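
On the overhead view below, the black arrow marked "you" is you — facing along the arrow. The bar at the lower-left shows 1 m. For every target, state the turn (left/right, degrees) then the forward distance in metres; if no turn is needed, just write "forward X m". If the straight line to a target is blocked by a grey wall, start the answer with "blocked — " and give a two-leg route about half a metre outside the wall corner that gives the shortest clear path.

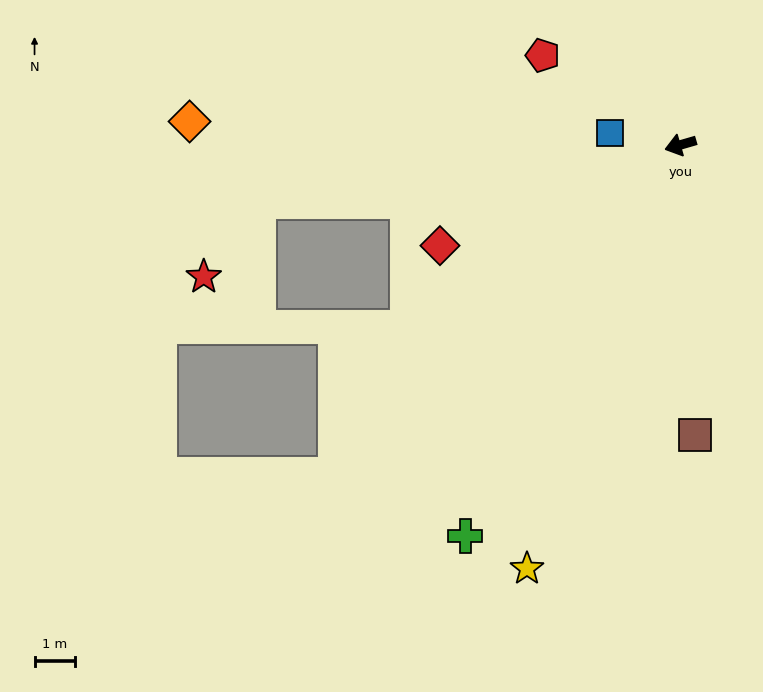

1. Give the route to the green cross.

turn left 45°, forward 11.1 m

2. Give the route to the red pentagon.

turn right 49°, forward 4.1 m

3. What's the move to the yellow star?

turn left 54°, forward 11.2 m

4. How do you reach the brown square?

turn left 77°, forward 7.2 m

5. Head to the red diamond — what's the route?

turn left 7°, forward 6.5 m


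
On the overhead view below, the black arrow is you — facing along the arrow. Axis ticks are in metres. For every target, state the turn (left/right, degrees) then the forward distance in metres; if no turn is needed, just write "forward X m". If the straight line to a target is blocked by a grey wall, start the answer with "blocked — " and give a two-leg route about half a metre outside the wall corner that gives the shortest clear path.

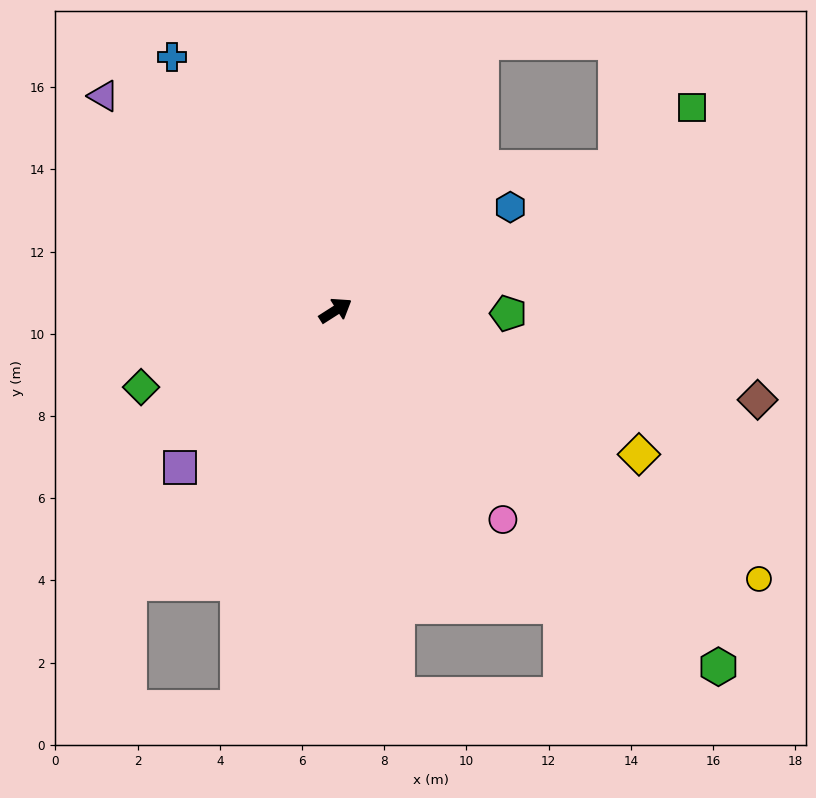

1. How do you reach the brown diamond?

turn right 45°, forward 10.5 m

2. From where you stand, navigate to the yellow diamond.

turn right 58°, forward 8.2 m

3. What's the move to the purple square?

turn right 167°, forward 5.4 m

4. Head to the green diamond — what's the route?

turn left 169°, forward 5.1 m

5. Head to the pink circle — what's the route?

turn right 84°, forward 6.5 m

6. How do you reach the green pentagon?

turn right 34°, forward 4.2 m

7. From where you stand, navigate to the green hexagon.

turn right 76°, forward 12.7 m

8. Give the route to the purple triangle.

turn left 105°, forward 7.7 m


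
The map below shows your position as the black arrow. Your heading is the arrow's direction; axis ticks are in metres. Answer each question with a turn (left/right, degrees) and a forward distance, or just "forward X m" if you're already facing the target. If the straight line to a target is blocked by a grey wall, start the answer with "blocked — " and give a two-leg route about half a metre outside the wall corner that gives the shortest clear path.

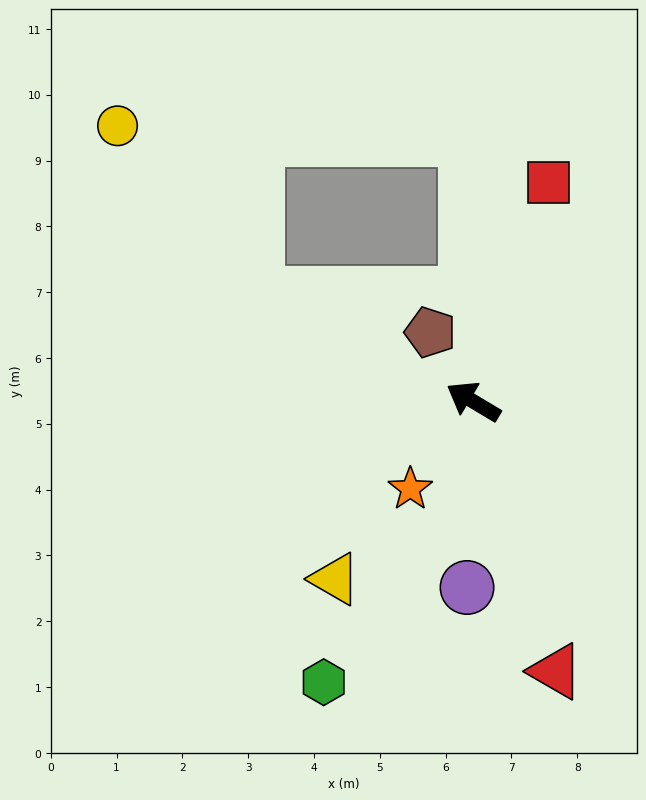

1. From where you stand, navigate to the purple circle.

turn left 119°, forward 2.8 m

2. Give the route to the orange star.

turn left 85°, forward 1.6 m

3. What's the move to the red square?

turn right 78°, forward 3.5 m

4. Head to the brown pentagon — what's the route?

turn right 27°, forward 1.2 m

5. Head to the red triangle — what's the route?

turn left 138°, forward 4.3 m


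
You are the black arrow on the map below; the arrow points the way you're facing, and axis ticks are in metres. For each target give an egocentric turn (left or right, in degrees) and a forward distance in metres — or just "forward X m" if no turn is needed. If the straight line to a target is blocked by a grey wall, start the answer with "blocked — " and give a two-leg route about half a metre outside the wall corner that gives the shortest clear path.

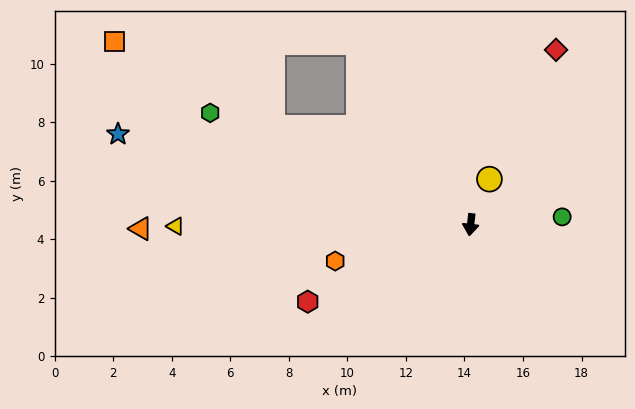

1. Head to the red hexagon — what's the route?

turn right 58°, forward 6.2 m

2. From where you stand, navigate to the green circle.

turn left 101°, forward 3.1 m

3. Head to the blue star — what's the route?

turn right 98°, forward 12.4 m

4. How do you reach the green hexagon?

turn right 107°, forward 9.7 m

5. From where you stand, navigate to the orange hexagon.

turn right 68°, forward 4.8 m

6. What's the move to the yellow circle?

turn left 164°, forward 1.7 m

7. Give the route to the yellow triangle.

turn right 83°, forward 10.1 m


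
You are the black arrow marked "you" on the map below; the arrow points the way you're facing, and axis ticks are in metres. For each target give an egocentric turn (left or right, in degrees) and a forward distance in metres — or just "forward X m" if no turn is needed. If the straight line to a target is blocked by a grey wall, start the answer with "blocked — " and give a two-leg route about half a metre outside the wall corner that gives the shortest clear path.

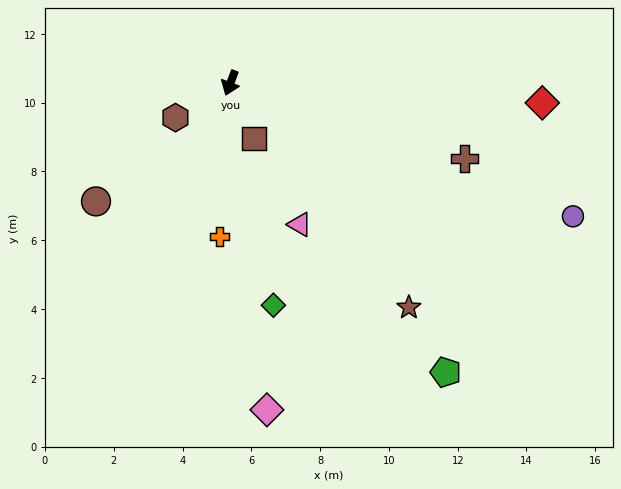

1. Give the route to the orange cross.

turn left 17°, forward 4.5 m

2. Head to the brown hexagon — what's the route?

turn right 37°, forward 1.9 m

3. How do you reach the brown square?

turn left 43°, forward 1.8 m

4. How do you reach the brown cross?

turn left 93°, forward 7.1 m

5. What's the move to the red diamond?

turn left 107°, forward 9.1 m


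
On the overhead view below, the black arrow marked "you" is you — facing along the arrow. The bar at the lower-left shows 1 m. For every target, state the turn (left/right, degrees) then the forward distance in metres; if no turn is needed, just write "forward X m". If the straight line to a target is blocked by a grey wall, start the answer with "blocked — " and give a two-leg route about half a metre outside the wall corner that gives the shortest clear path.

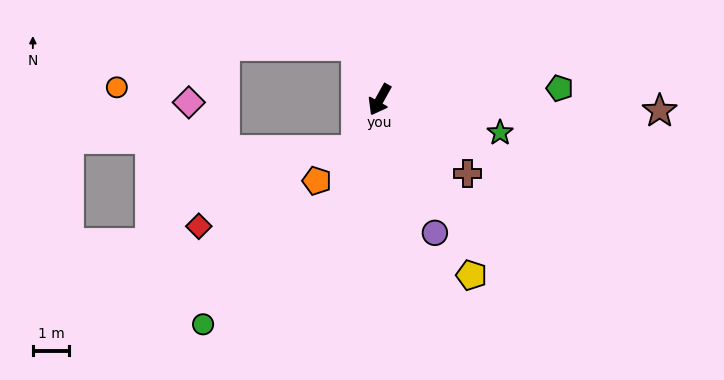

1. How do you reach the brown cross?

turn left 79°, forward 3.2 m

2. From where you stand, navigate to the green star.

turn left 104°, forward 3.4 m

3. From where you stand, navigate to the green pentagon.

turn left 123°, forward 5.0 m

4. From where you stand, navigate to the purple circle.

turn left 52°, forward 4.0 m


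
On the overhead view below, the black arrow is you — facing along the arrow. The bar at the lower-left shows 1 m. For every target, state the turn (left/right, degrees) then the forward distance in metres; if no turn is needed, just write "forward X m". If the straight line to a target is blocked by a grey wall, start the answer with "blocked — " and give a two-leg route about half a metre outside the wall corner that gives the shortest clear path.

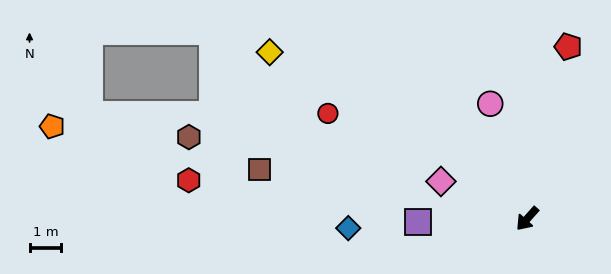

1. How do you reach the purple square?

turn right 47°, forward 3.5 m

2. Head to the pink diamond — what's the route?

turn right 72°, forward 3.0 m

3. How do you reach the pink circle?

turn right 120°, forward 3.8 m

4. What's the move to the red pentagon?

turn right 152°, forward 5.6 m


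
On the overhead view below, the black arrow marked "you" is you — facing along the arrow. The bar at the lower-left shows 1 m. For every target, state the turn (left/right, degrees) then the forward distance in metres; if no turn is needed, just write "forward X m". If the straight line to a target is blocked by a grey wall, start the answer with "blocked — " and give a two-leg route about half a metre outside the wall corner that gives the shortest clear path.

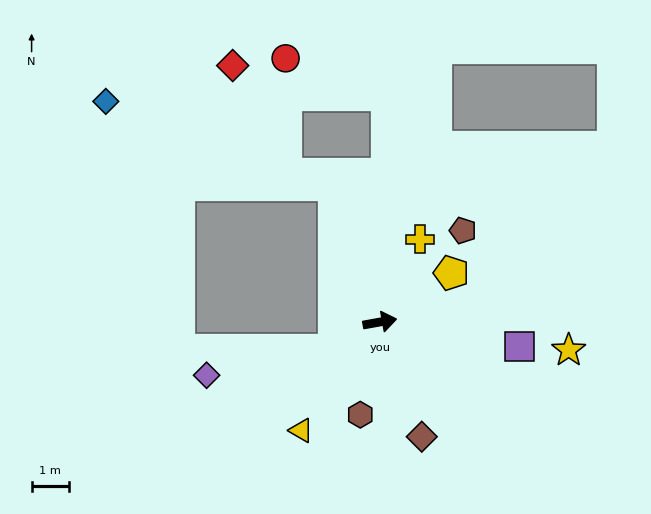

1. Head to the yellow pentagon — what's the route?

turn left 24°, forward 2.3 m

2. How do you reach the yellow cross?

turn left 54°, forward 2.4 m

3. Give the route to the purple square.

turn right 20°, forward 3.8 m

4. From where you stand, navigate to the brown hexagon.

turn right 112°, forward 2.5 m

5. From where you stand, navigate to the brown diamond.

turn right 80°, forward 3.3 m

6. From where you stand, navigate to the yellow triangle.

turn right 136°, forward 3.6 m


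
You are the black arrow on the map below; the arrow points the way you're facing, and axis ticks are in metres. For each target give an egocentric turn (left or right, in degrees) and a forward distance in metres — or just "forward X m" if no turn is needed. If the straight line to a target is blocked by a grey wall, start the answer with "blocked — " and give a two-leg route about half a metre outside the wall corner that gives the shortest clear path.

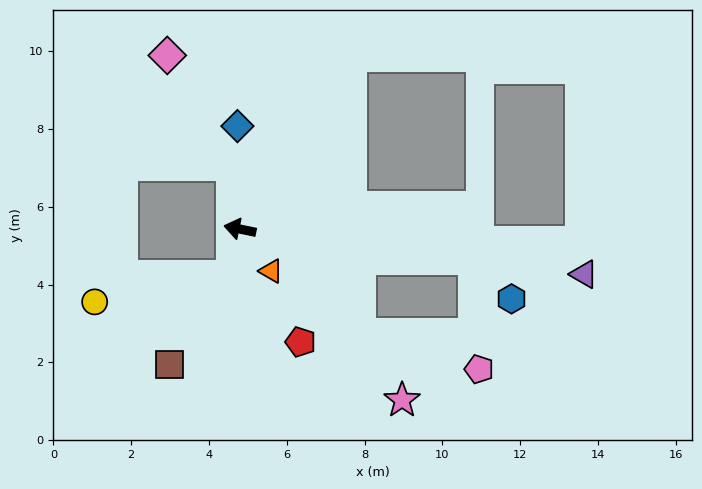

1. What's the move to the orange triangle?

turn left 138°, forward 1.3 m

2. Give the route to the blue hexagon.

blocked — turn right 176°, forward 6.1 m, then turn right 40°, forward 1.4 m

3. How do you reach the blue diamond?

turn right 77°, forward 2.6 m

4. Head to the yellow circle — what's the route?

blocked — turn left 92°, forward 1.2 m, then turn right 70°, forward 3.6 m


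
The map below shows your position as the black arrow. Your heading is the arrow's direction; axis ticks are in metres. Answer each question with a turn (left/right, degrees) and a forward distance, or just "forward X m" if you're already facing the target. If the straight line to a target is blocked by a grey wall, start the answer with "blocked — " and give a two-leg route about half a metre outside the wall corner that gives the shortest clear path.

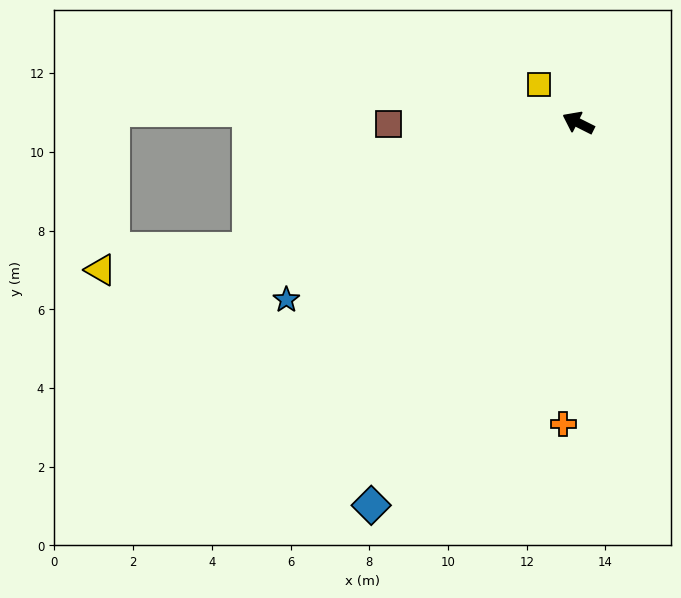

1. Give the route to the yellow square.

turn right 18°, forward 1.4 m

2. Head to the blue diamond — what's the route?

turn left 88°, forward 11.0 m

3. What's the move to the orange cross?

turn left 114°, forward 7.7 m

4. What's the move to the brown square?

turn left 27°, forward 4.8 m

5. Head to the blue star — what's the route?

turn left 58°, forward 8.7 m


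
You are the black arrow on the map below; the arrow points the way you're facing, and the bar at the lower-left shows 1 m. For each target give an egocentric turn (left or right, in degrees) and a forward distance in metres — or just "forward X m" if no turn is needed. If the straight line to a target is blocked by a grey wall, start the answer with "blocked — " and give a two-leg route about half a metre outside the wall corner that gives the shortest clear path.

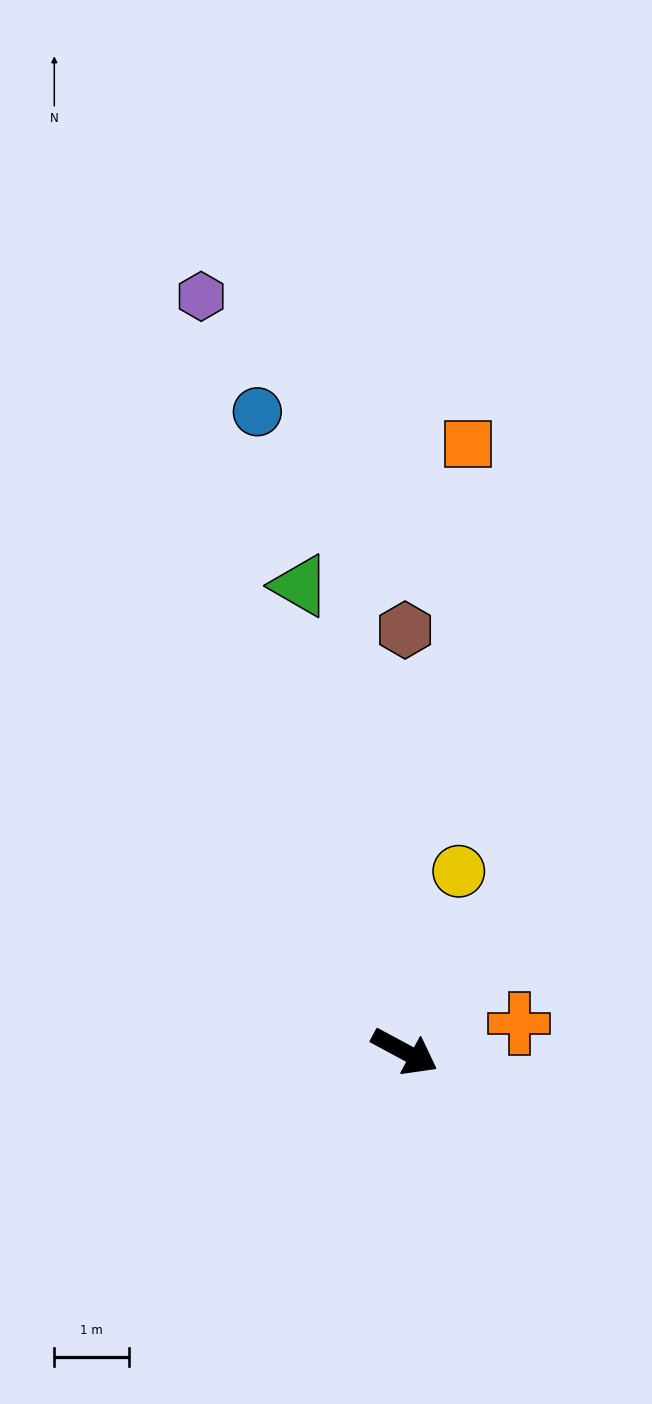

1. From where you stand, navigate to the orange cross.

turn left 42°, forward 1.6 m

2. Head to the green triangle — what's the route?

turn left 131°, forward 6.4 m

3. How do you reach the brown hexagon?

turn left 118°, forward 5.6 m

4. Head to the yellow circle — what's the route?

turn left 102°, forward 2.5 m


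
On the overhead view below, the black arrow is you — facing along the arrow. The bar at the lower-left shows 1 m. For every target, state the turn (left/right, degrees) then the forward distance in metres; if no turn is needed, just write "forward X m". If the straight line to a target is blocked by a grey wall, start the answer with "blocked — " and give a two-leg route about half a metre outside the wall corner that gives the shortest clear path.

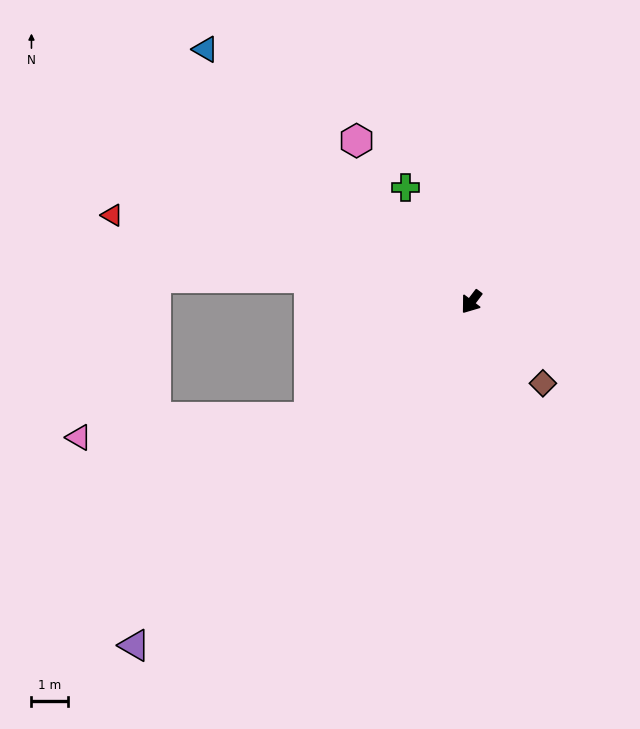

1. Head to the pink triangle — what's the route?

blocked — turn right 17°, forward 5.5 m, then turn right 31°, forward 6.3 m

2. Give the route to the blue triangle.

turn right 96°, forward 10.1 m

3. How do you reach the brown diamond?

turn left 78°, forward 3.0 m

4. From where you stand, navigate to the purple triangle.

turn right 7°, forward 13.2 m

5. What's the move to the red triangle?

turn right 66°, forward 10.1 m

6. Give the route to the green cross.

turn right 113°, forward 3.6 m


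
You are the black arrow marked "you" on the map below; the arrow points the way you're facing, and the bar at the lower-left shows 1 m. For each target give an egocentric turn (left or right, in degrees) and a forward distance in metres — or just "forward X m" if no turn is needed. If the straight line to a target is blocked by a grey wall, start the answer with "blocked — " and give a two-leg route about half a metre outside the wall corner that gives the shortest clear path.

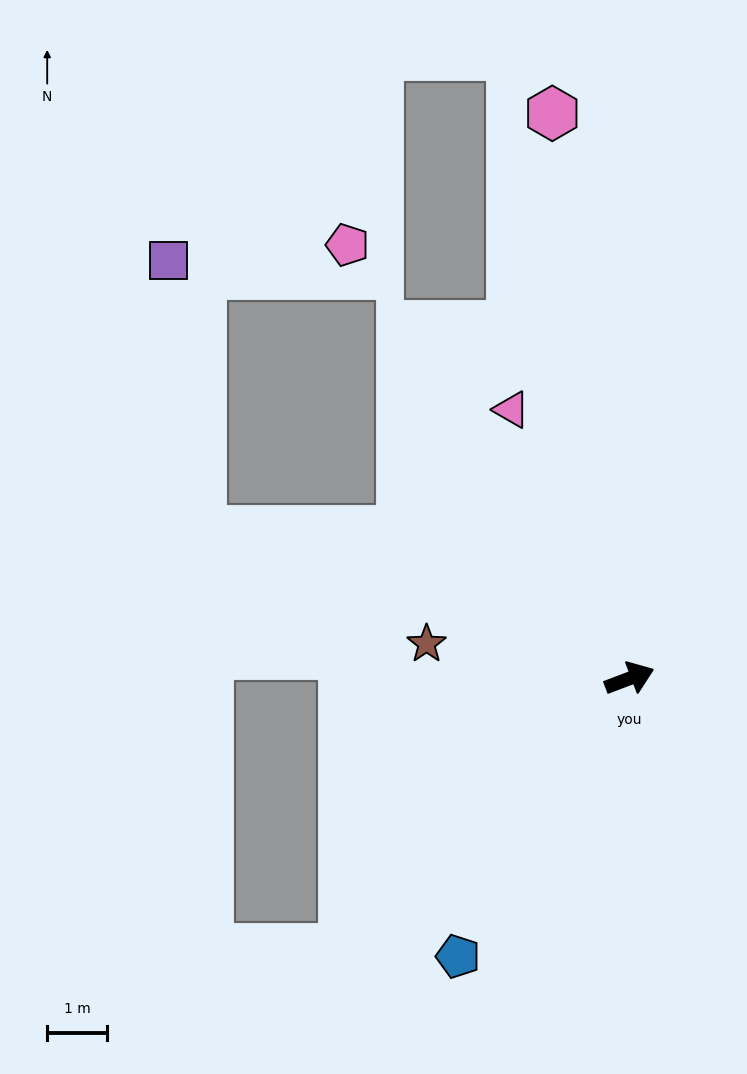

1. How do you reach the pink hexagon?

turn left 77°, forward 9.5 m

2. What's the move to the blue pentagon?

turn right 142°, forward 5.4 m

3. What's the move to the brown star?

turn left 150°, forward 3.4 m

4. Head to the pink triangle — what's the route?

turn left 93°, forward 4.9 m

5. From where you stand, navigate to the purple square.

blocked — turn left 140°, forward 7.5 m, then turn right 64°, forward 4.5 m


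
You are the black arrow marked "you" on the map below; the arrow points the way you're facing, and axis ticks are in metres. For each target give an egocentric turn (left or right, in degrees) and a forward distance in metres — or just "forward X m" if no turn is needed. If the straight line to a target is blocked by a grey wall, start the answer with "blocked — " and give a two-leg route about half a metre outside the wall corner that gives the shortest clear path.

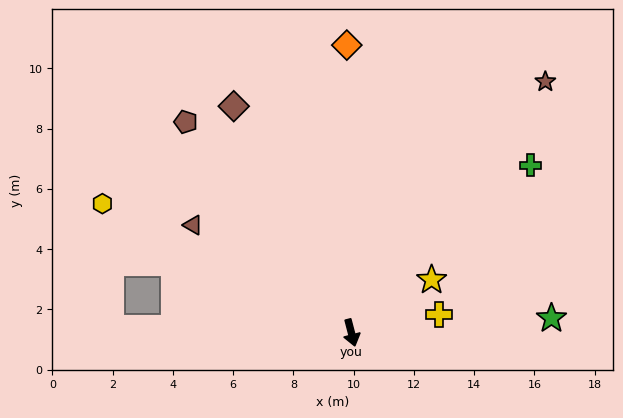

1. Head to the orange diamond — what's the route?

turn left 166°, forward 9.5 m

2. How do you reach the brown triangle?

turn right 139°, forward 6.4 m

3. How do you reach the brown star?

turn left 128°, forward 10.5 m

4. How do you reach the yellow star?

turn left 109°, forward 3.2 m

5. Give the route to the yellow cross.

turn left 87°, forward 3.0 m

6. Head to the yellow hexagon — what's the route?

turn right 132°, forward 9.3 m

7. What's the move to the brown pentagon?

turn right 156°, forward 8.9 m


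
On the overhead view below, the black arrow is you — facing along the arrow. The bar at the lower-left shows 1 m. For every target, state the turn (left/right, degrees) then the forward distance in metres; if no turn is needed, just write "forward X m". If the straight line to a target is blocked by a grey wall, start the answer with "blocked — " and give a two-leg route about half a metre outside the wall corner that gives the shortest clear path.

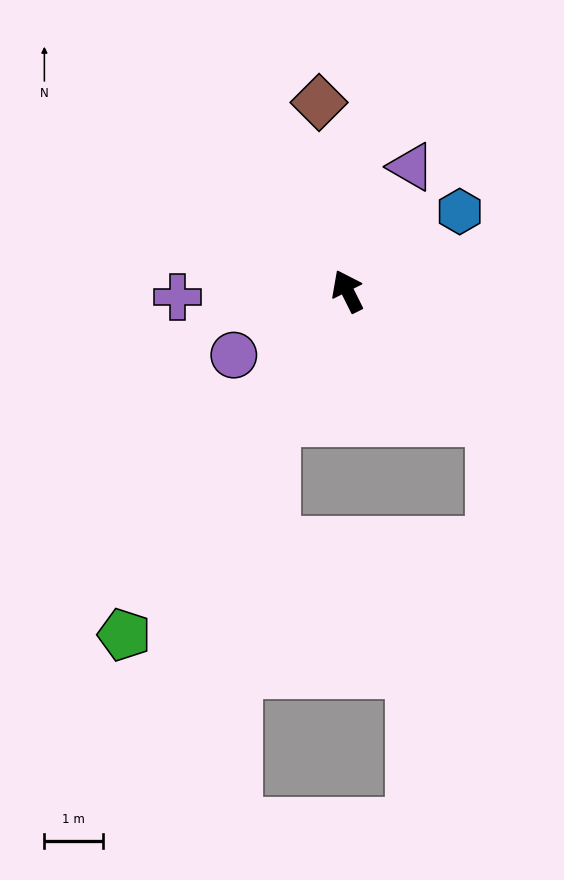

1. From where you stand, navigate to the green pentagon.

turn left 120°, forward 7.0 m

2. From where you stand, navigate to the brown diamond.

turn right 18°, forward 3.3 m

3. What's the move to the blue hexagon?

turn right 81°, forward 2.4 m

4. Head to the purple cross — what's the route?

turn left 66°, forward 2.9 m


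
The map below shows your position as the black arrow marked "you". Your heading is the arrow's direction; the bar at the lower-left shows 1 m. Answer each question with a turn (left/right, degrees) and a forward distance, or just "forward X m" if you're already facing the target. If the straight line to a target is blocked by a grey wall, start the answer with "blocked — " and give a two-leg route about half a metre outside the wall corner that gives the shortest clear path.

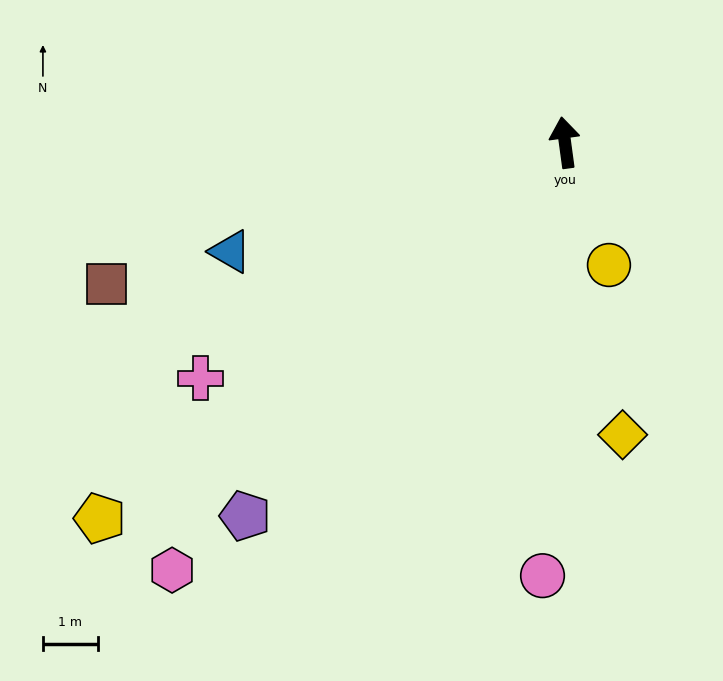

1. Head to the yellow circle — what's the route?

turn right 168°, forward 2.4 m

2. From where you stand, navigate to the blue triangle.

turn left 100°, forward 6.4 m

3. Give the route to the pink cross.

turn left 115°, forward 7.9 m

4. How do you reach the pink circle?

turn left 169°, forward 7.9 m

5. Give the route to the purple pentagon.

turn left 132°, forward 9.0 m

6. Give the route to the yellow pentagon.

turn left 121°, forward 10.9 m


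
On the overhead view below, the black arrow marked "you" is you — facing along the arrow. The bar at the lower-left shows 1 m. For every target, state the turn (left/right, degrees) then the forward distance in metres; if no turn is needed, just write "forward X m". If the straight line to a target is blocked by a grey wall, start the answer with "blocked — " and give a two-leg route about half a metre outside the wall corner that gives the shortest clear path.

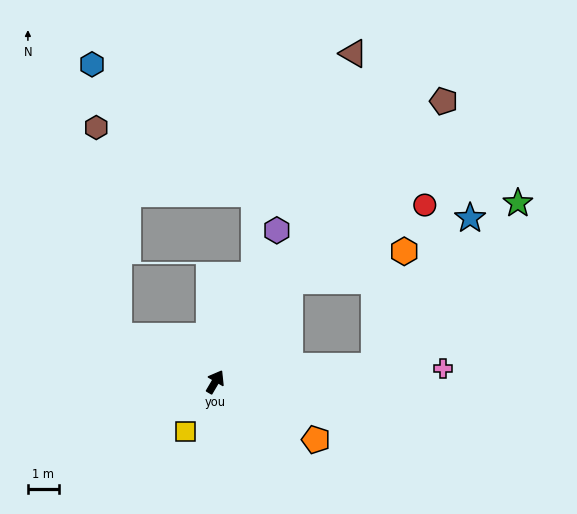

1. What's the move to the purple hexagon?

turn left 8°, forward 5.3 m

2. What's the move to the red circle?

blocked — turn right 6°, forward 4.0 m, then turn right 24°, forward 5.0 m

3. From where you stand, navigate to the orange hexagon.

blocked — turn right 6°, forward 4.0 m, then turn right 39°, forward 3.8 m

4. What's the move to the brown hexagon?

blocked — turn left 95°, forward 3.4 m, then turn right 58°, forward 6.7 m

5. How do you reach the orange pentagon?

turn right 89°, forward 3.7 m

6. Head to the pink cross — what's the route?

turn right 56°, forward 7.3 m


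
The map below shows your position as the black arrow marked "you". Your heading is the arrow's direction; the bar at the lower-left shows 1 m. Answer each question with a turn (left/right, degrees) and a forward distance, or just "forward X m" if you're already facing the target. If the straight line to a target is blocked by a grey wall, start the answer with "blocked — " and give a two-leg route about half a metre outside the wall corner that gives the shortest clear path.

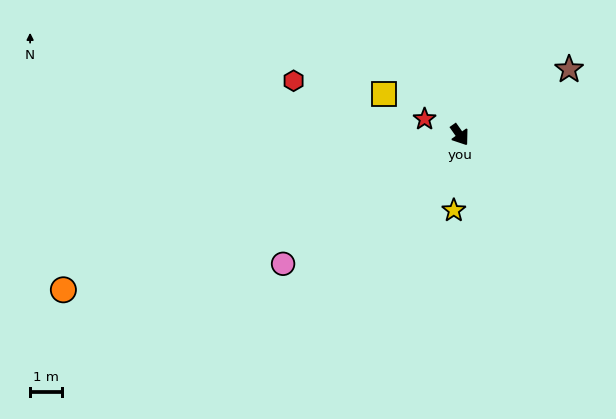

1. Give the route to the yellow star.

turn right 40°, forward 2.4 m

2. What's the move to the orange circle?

turn right 104°, forward 13.2 m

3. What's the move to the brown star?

turn left 86°, forward 4.0 m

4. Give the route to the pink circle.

turn right 89°, forward 6.8 m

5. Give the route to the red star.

turn right 149°, forward 1.2 m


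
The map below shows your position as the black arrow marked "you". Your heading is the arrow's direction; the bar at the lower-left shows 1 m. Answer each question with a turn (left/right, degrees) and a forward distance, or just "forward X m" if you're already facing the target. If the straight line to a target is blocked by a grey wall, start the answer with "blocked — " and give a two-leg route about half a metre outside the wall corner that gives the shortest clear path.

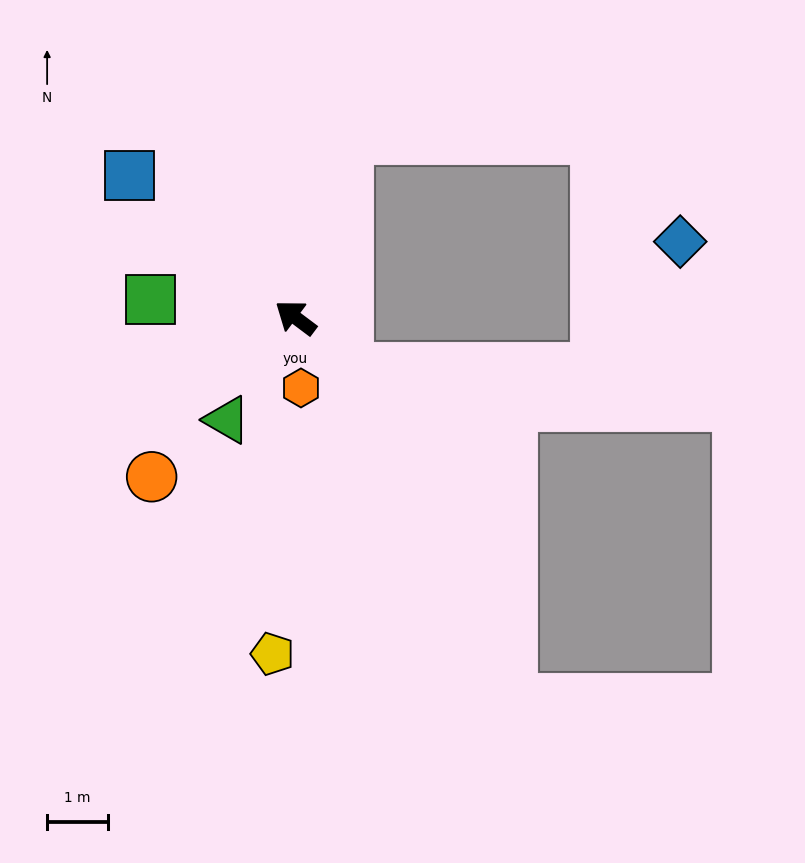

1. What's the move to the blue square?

turn right 4°, forward 3.6 m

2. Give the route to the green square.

turn left 30°, forward 2.4 m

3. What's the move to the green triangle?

turn left 93°, forward 2.0 m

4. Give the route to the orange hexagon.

turn left 131°, forward 1.2 m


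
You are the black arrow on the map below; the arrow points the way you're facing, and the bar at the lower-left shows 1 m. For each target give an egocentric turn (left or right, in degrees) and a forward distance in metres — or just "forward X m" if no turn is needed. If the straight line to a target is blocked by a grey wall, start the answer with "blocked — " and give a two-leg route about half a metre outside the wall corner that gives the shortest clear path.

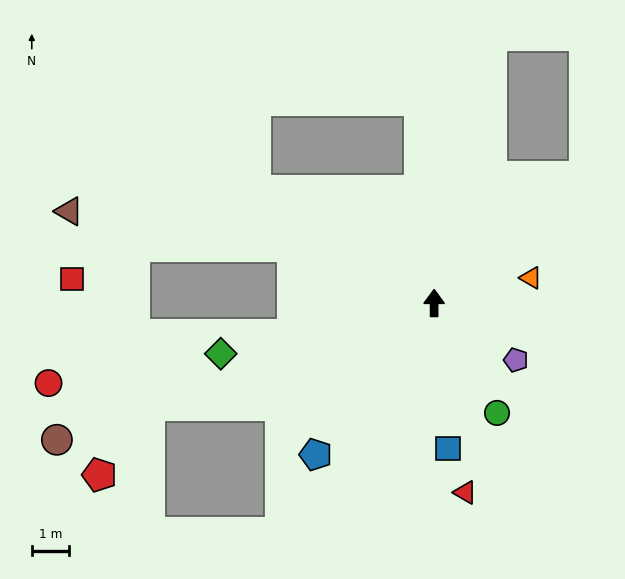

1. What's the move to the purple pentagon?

turn right 125°, forward 2.7 m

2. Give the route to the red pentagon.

blocked — turn left 110°, forward 8.2 m, then turn left 34°, forward 2.3 m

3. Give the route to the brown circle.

turn left 110°, forward 10.9 m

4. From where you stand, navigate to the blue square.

turn right 175°, forward 4.0 m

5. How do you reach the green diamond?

turn left 103°, forward 6.0 m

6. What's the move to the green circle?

turn right 150°, forward 3.4 m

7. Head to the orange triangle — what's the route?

turn right 75°, forward 2.7 m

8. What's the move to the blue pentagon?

turn left 142°, forward 5.2 m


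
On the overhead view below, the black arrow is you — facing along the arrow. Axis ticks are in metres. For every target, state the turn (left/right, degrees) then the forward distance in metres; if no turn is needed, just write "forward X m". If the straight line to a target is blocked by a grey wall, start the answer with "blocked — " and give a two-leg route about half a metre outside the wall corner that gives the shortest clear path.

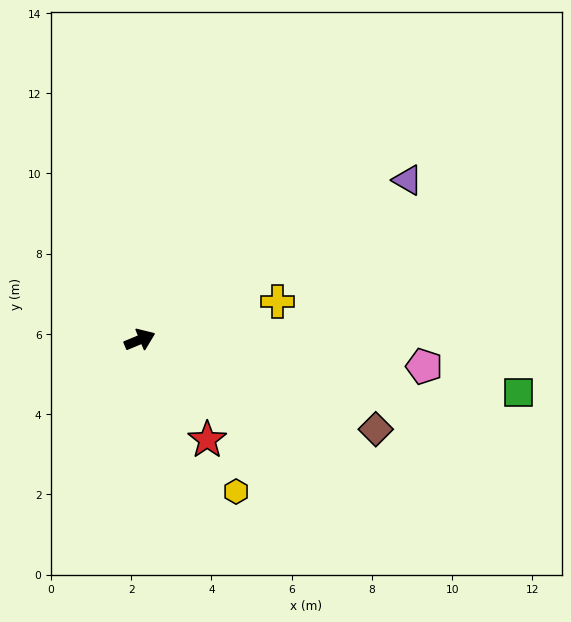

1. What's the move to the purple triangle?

turn left 8°, forward 7.8 m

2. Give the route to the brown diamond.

turn right 43°, forward 6.3 m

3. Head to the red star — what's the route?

turn right 79°, forward 3.0 m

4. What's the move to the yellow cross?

turn right 7°, forward 3.6 m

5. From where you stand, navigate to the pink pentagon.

turn right 28°, forward 7.1 m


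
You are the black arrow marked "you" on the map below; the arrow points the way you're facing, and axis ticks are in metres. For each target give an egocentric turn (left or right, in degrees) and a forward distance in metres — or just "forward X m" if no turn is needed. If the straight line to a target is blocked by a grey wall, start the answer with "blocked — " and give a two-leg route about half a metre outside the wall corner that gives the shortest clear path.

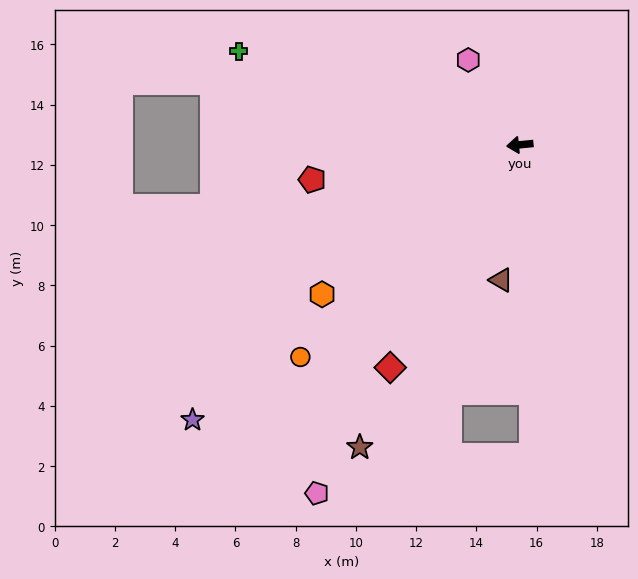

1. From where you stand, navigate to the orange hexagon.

turn left 31°, forward 8.2 m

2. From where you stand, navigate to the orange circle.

turn left 38°, forward 10.1 m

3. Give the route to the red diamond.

turn left 54°, forward 8.6 m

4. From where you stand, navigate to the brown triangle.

turn left 76°, forward 4.5 m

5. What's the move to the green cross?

turn right 24°, forward 9.8 m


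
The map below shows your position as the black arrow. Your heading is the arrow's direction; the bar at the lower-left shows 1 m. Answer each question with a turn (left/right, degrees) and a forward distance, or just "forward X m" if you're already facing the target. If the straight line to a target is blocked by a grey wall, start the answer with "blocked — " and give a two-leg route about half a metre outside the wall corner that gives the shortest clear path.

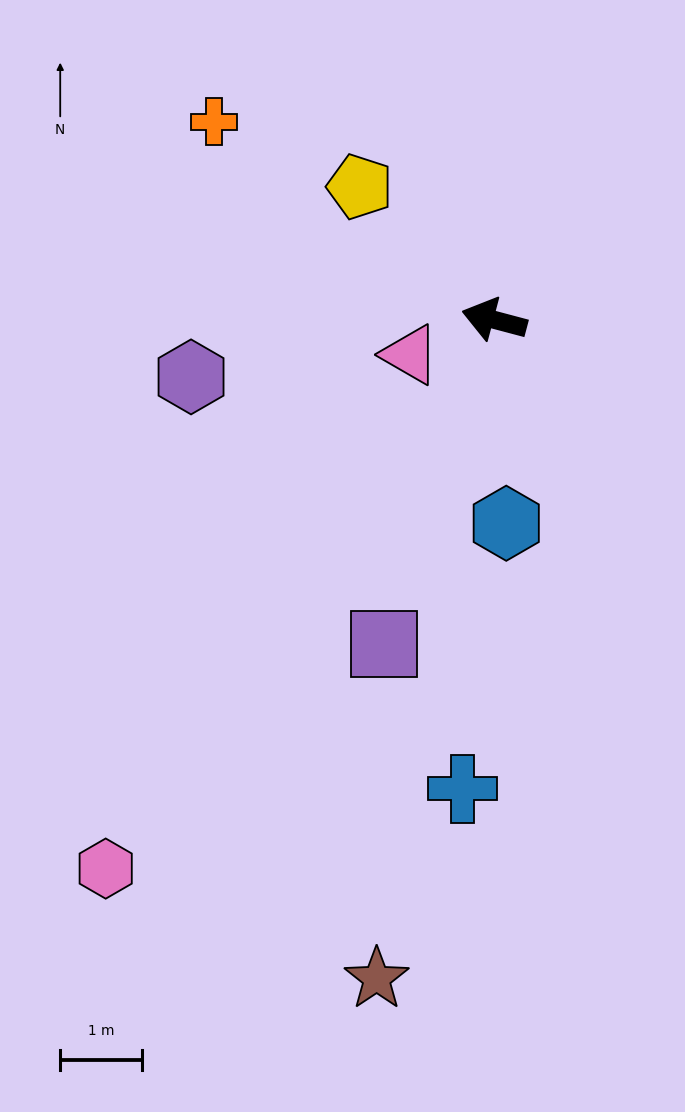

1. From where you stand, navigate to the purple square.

turn left 86°, forward 4.2 m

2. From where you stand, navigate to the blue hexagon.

turn left 108°, forward 2.5 m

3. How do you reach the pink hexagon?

turn left 70°, forward 8.2 m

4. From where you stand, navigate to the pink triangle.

turn left 37°, forward 1.1 m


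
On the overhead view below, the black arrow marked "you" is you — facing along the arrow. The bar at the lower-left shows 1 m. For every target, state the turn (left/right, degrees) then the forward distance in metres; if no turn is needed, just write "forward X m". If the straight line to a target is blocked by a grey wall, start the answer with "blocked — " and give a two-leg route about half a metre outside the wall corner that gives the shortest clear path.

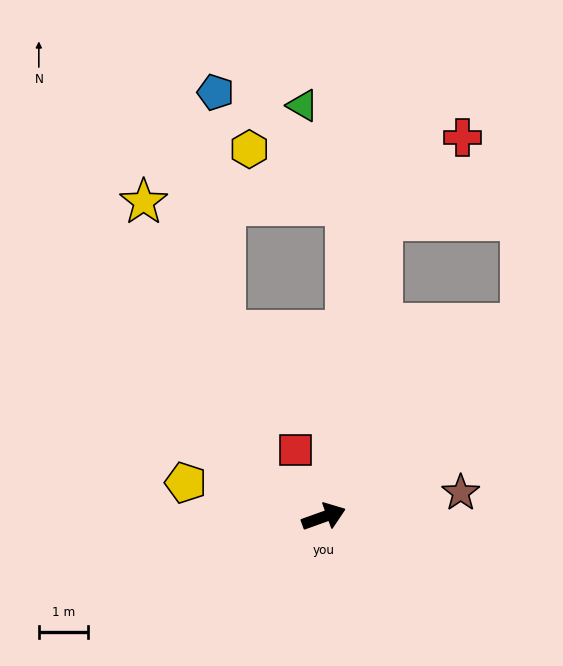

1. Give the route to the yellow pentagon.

turn left 146°, forward 2.9 m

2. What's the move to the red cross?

blocked — turn left 59°, forward 6.2 m, then turn right 33°, forward 2.4 m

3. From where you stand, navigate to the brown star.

turn right 10°, forward 2.9 m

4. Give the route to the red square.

turn left 93°, forward 1.5 m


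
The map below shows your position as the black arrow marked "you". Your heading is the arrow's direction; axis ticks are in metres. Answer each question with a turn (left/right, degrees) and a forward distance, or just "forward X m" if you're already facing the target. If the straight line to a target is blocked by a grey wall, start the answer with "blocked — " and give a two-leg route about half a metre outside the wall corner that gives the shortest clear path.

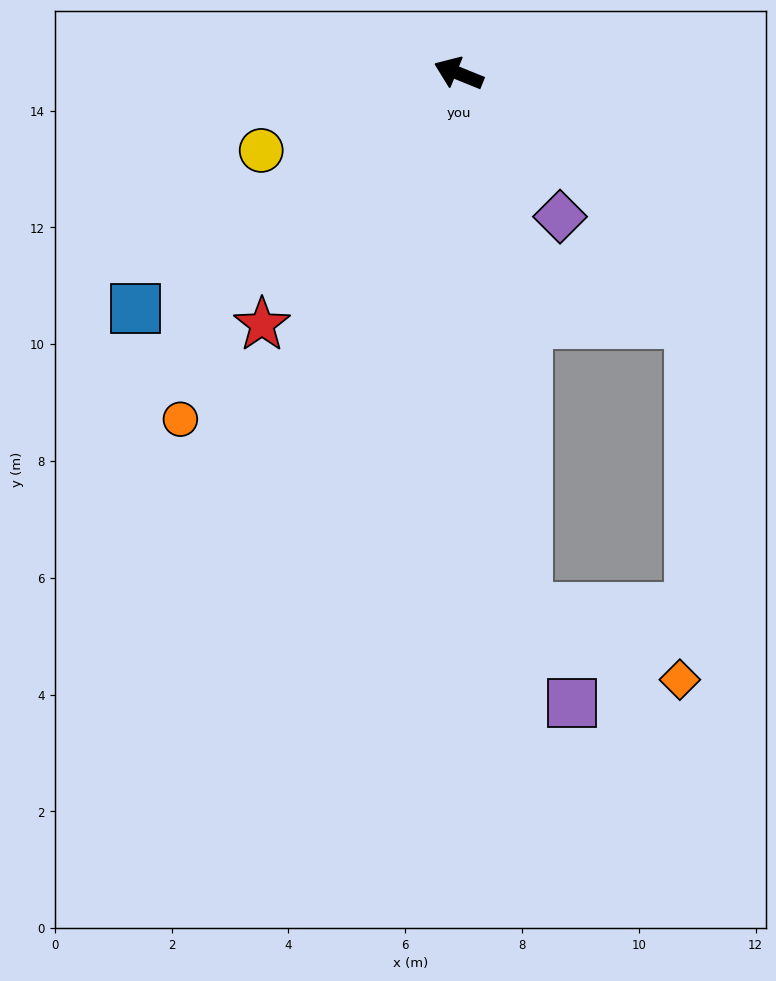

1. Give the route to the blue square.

turn left 58°, forward 6.8 m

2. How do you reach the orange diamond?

blocked — turn left 119°, forward 9.2 m, then turn left 58°, forward 2.9 m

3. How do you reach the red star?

turn left 74°, forward 5.5 m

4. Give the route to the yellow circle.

turn left 43°, forward 3.6 m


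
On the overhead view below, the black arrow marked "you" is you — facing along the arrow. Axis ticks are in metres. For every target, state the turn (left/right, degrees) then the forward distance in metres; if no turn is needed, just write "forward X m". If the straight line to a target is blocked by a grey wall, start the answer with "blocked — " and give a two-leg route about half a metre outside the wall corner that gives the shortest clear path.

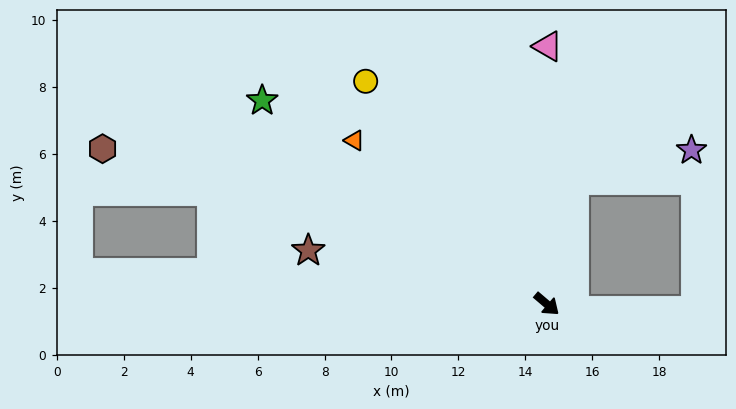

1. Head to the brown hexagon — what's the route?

turn right 159°, forward 14.1 m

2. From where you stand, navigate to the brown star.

turn right 152°, forward 7.3 m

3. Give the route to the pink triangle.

turn left 130°, forward 7.7 m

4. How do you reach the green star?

turn right 175°, forward 10.5 m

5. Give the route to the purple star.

blocked — turn left 118°, forward 3.8 m, then turn right 63°, forward 3.6 m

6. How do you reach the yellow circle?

turn left 170°, forward 8.6 m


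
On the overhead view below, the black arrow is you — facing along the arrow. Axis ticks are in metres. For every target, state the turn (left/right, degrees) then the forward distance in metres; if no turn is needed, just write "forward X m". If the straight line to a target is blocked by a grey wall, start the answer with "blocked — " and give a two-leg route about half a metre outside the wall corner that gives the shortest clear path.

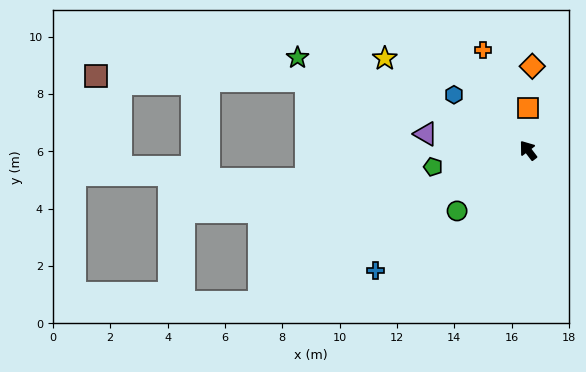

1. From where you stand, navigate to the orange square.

turn right 38°, forward 1.5 m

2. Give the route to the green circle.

turn left 93°, forward 3.3 m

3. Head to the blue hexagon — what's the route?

turn left 16°, forward 3.2 m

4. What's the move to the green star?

turn left 31°, forward 8.7 m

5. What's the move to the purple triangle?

turn left 44°, forward 3.6 m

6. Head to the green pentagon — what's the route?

turn left 63°, forward 3.4 m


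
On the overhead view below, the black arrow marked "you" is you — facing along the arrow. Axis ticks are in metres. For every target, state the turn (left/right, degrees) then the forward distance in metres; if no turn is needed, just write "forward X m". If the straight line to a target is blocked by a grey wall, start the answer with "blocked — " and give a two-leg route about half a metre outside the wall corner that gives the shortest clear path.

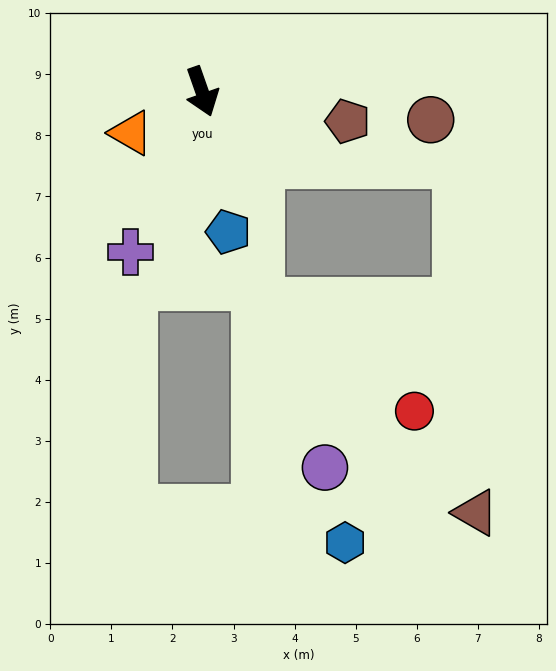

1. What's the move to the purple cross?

turn right 43°, forward 2.9 m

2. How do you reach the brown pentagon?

turn left 59°, forward 2.4 m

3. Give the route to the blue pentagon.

turn right 9°, forward 2.3 m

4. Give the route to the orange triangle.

turn right 79°, forward 1.3 m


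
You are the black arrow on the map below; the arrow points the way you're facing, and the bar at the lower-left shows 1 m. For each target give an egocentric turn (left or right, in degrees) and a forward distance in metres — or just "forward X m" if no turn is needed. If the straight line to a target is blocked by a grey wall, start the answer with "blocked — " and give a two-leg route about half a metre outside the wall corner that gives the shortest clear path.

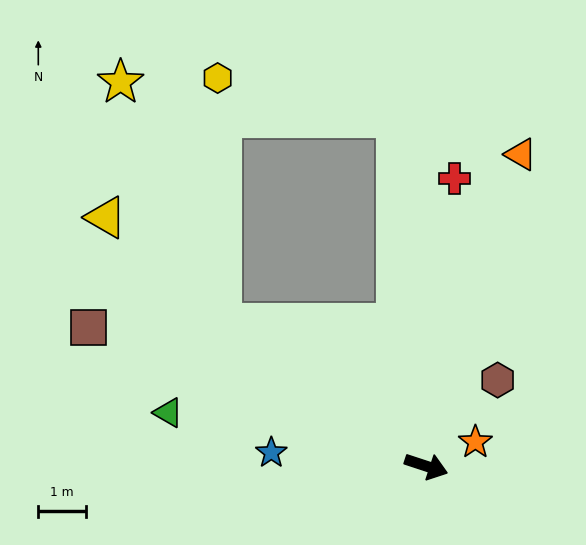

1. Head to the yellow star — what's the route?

blocked — turn left 163°, forward 5.3 m, then turn right 32°, forward 5.5 m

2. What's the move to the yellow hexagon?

blocked — turn left 163°, forward 5.3 m, then turn right 54°, forward 5.2 m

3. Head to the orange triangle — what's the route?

turn left 91°, forward 6.9 m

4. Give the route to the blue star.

turn right 167°, forward 3.3 m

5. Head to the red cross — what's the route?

turn left 103°, forward 6.1 m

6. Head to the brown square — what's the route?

turn left 176°, forward 7.7 m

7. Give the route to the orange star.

turn left 44°, forward 1.2 m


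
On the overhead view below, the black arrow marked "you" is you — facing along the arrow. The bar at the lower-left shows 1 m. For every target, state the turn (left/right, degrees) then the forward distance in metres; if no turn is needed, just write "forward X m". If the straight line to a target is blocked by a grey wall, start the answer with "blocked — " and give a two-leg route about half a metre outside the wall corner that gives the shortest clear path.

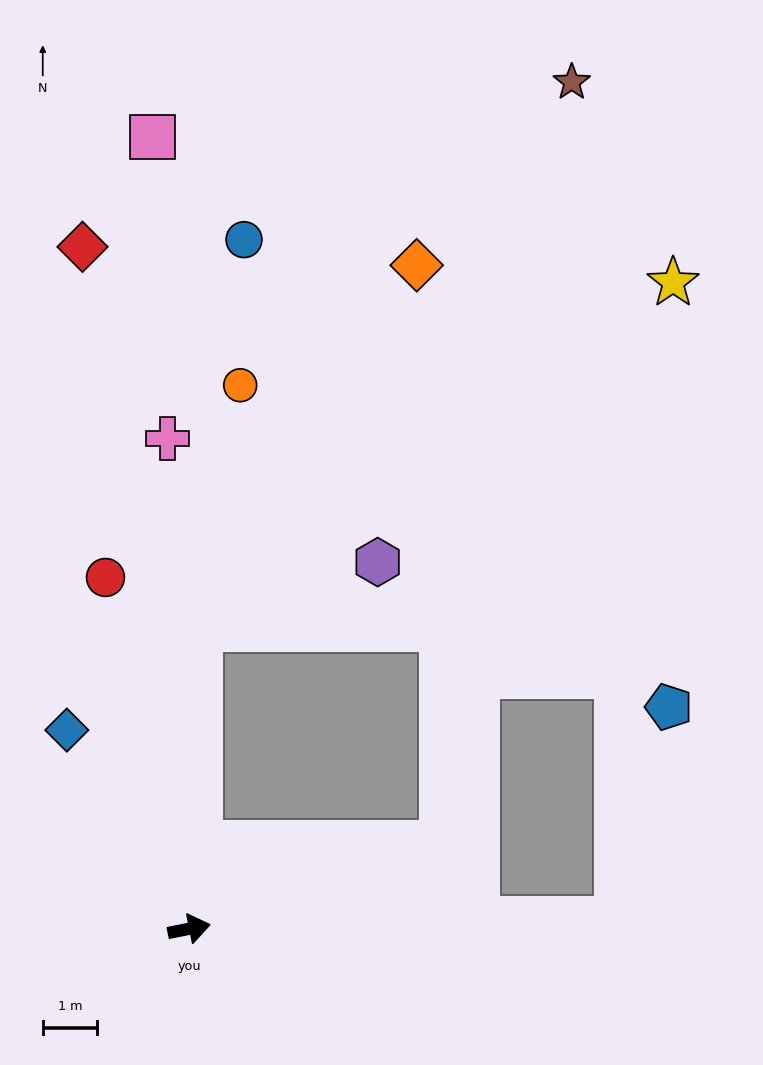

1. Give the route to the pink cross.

turn left 81°, forward 9.0 m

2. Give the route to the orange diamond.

blocked — turn left 77°, forward 5.5 m, then turn right 29°, forward 7.8 m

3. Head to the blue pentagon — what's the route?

blocked — turn right 10°, forward 7.9 m, then turn left 75°, forward 4.0 m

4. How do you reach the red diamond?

turn left 88°, forward 12.7 m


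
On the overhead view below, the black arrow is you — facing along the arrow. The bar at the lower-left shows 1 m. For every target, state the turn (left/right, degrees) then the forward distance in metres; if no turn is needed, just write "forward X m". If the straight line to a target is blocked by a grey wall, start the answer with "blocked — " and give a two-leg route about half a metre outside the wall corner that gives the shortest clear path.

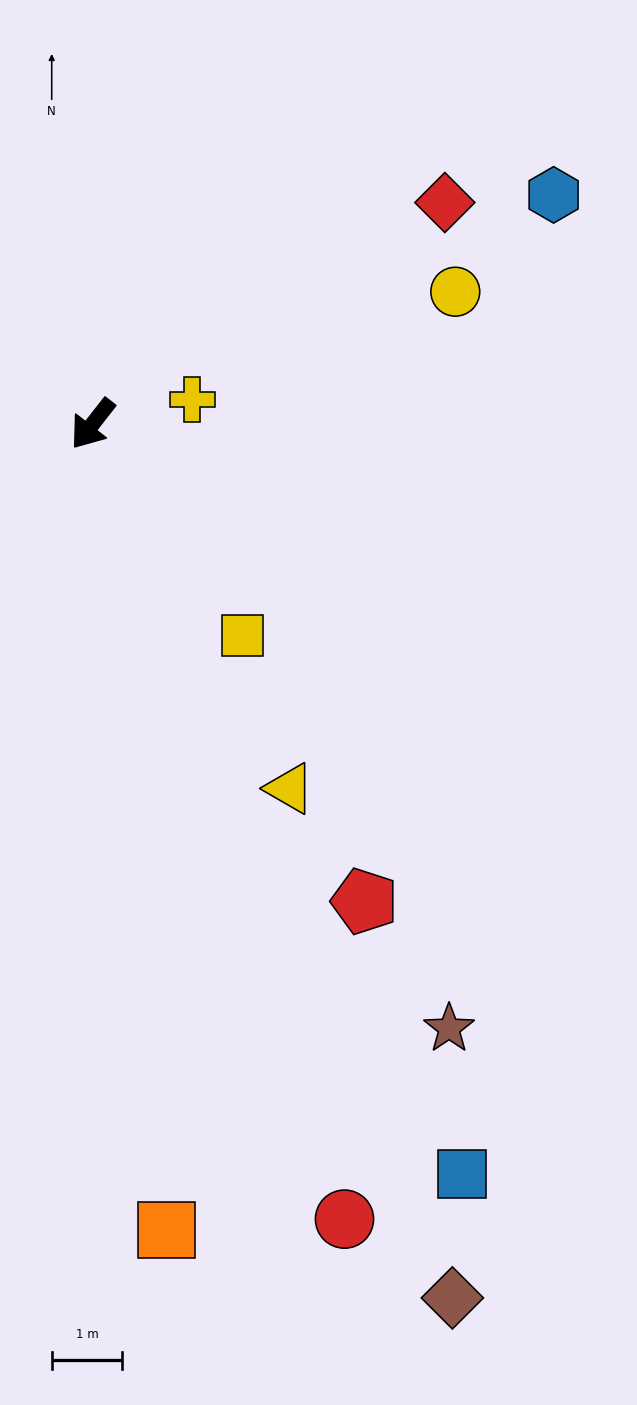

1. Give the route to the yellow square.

turn left 73°, forward 3.7 m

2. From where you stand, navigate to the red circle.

turn left 56°, forward 11.8 m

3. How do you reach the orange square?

turn left 43°, forward 11.5 m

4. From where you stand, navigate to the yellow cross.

turn left 142°, forward 1.5 m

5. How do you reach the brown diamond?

turn left 60°, forward 13.4 m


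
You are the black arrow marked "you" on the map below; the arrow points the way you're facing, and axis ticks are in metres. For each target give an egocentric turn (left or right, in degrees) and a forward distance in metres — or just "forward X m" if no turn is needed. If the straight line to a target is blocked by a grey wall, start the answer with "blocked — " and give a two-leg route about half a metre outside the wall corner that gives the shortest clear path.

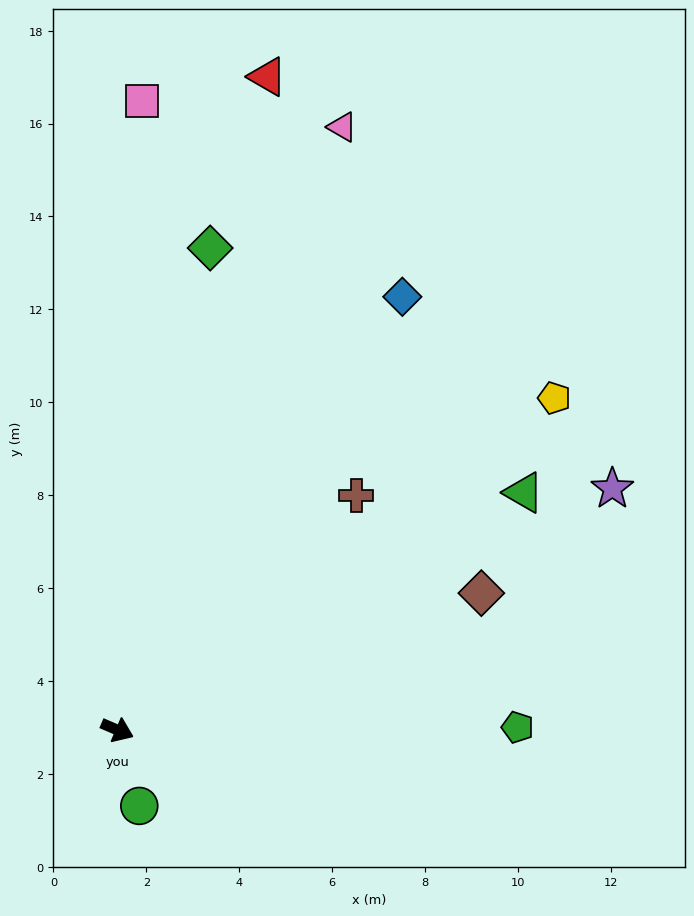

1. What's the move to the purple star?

turn left 49°, forward 11.9 m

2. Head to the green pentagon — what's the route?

turn left 24°, forward 8.6 m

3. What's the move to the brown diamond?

turn left 44°, forward 8.4 m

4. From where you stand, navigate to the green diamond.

turn left 102°, forward 10.6 m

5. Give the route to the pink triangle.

turn left 93°, forward 13.8 m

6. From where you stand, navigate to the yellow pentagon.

turn left 60°, forward 11.8 m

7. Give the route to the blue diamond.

turn left 80°, forward 11.2 m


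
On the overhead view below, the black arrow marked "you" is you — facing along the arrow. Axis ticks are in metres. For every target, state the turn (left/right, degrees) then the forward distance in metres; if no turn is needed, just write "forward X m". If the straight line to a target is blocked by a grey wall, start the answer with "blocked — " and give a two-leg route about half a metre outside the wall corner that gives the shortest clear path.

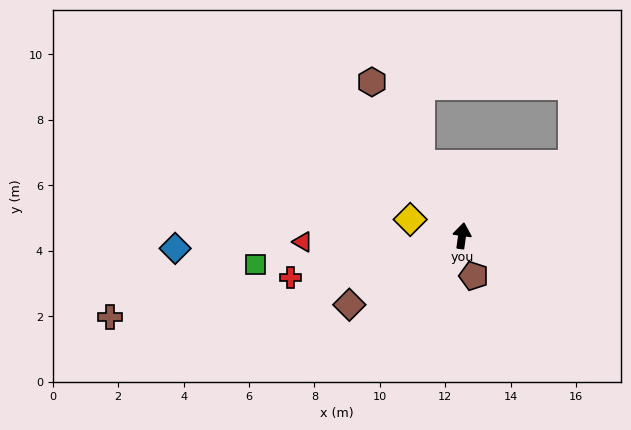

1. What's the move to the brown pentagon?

turn right 156°, forward 1.3 m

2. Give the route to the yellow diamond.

turn left 81°, forward 1.7 m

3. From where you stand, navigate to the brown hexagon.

turn left 38°, forward 5.5 m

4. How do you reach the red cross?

turn left 112°, forward 5.4 m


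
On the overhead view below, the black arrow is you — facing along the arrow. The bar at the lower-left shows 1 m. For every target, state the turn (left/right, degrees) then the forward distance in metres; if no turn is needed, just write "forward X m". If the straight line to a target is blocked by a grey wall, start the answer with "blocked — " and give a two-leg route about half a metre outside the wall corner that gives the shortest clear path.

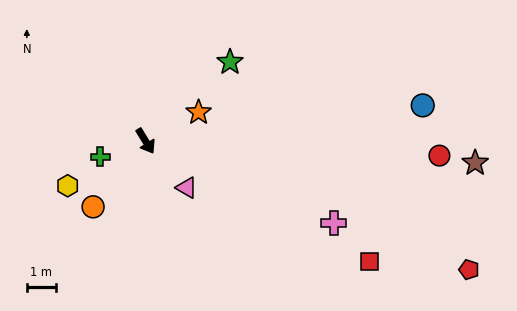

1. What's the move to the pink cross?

turn left 35°, forward 7.0 m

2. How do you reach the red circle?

turn left 56°, forward 10.0 m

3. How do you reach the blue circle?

turn left 66°, forward 9.5 m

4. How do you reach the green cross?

turn right 103°, forward 1.6 m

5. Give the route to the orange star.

turn left 87°, forward 2.1 m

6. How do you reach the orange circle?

turn right 70°, forward 2.9 m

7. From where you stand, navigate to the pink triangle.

turn left 10°, forward 2.1 m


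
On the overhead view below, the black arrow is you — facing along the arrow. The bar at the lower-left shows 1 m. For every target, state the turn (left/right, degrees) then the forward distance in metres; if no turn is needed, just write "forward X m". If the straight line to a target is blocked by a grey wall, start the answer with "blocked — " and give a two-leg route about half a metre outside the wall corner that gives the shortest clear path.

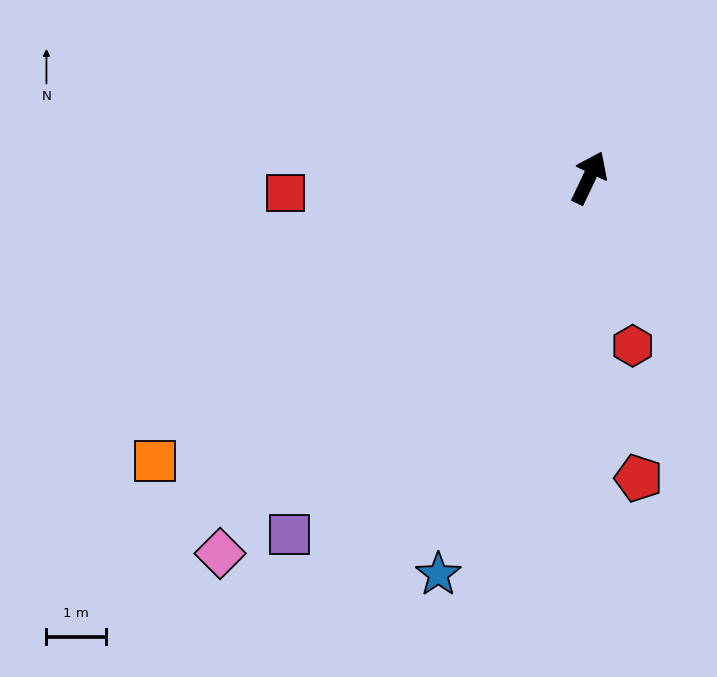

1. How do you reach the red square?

turn left 118°, forward 5.1 m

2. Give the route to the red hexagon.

turn right 140°, forward 2.9 m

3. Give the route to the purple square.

turn left 165°, forward 7.8 m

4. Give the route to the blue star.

turn right 175°, forward 7.1 m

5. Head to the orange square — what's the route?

turn left 149°, forward 8.7 m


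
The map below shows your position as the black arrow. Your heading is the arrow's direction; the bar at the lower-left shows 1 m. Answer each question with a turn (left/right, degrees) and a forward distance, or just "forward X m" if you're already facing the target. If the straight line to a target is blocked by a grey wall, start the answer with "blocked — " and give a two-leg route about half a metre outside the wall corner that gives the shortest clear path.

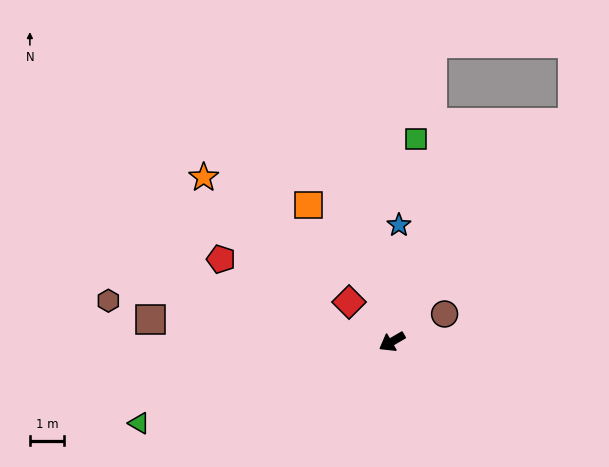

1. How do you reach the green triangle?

turn right 12°, forward 7.8 m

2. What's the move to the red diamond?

turn right 73°, forward 1.7 m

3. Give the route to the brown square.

turn right 35°, forward 7.1 m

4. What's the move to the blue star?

turn right 124°, forward 3.4 m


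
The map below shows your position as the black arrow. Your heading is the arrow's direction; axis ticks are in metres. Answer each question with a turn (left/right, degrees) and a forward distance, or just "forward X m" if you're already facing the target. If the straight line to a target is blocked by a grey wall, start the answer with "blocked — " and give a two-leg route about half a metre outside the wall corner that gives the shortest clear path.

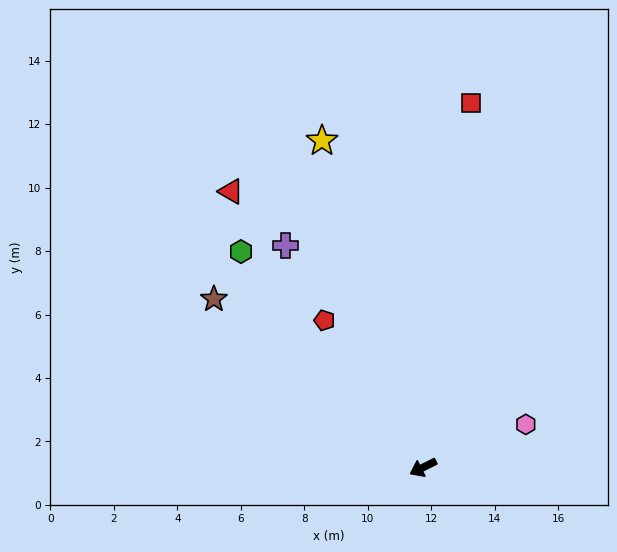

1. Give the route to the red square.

turn right 124°, forward 11.6 m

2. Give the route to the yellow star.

turn right 99°, forward 10.8 m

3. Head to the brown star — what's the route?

turn right 65°, forward 8.5 m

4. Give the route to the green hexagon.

turn right 76°, forward 8.9 m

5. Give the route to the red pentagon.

turn right 83°, forward 5.6 m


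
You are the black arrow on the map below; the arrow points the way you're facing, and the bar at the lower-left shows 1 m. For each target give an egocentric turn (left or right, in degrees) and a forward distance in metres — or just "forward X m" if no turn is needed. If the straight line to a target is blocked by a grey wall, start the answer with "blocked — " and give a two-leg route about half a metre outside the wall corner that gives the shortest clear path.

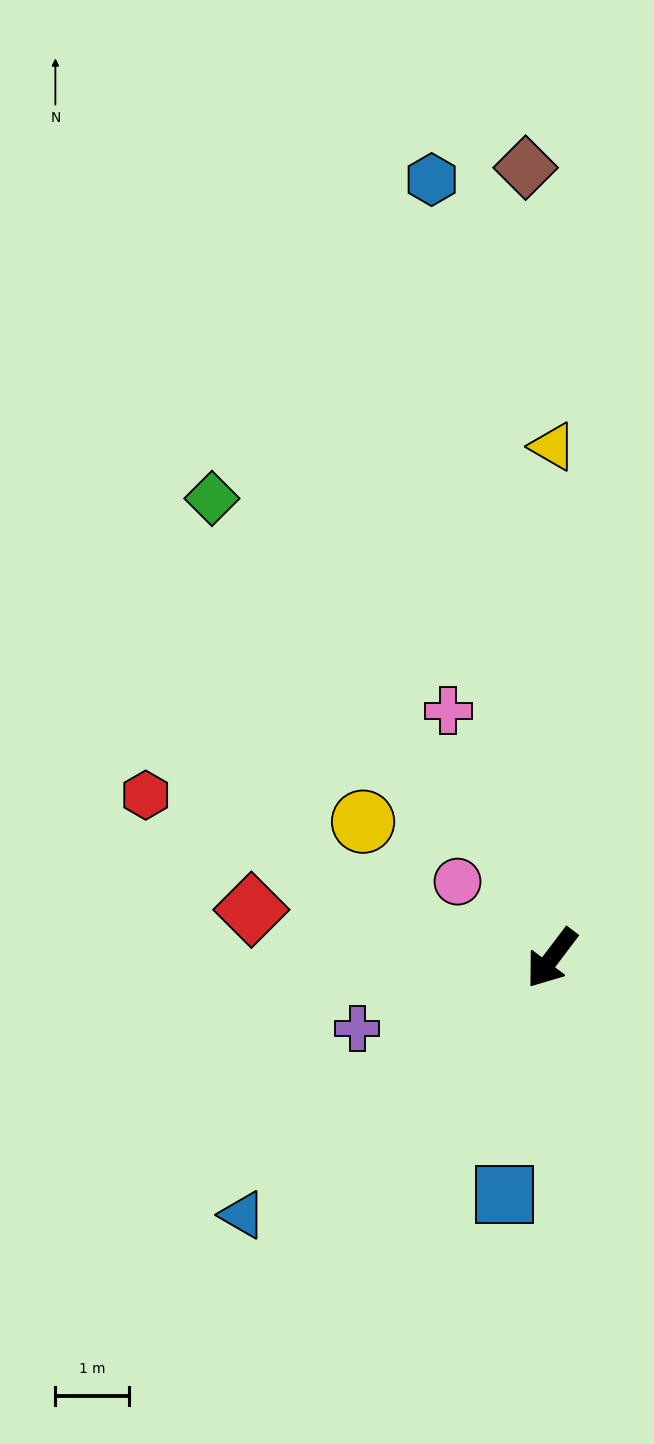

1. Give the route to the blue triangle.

turn right 13°, forward 5.4 m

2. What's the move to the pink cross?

turn right 120°, forward 3.6 m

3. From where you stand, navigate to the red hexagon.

turn right 75°, forward 5.9 m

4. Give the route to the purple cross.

turn right 33°, forward 2.8 m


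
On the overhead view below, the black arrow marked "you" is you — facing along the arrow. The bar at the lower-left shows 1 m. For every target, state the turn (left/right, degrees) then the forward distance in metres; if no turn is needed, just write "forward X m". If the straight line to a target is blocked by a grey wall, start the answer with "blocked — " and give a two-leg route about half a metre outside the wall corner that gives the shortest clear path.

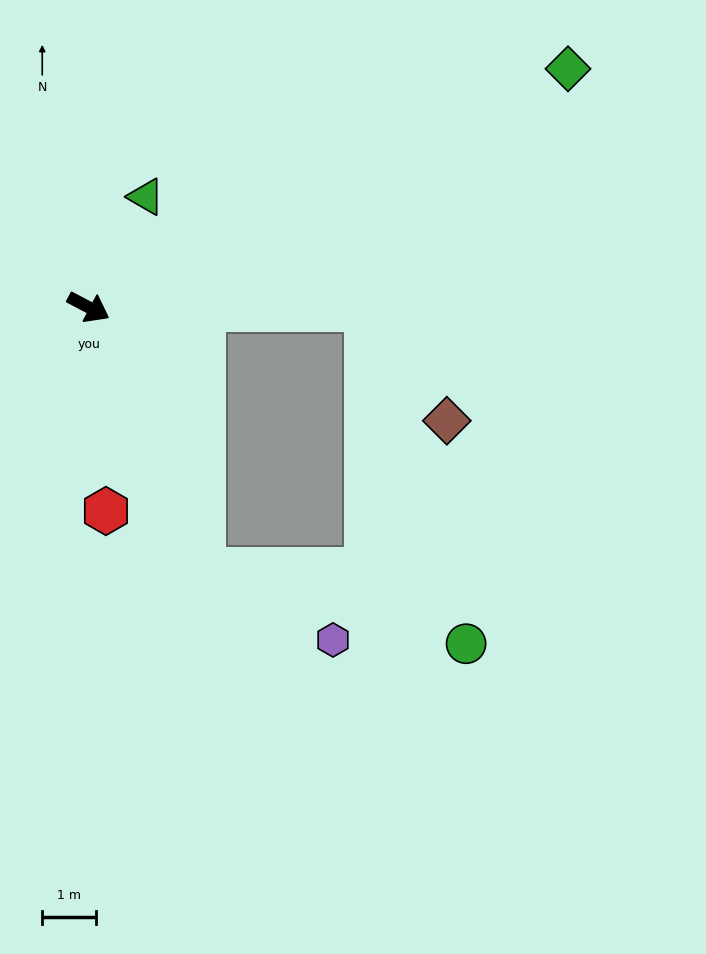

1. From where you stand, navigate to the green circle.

blocked — turn right 39°, forward 5.3 m, then turn left 51°, forward 5.1 m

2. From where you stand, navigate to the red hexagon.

turn right 57°, forward 3.8 m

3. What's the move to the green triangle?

turn left 90°, forward 2.3 m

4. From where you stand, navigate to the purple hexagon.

blocked — turn right 39°, forward 5.3 m, then turn left 39°, forward 2.7 m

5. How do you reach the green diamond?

turn left 54°, forward 10.0 m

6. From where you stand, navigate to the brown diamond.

blocked — turn left 27°, forward 5.2 m, then turn right 54°, forward 2.6 m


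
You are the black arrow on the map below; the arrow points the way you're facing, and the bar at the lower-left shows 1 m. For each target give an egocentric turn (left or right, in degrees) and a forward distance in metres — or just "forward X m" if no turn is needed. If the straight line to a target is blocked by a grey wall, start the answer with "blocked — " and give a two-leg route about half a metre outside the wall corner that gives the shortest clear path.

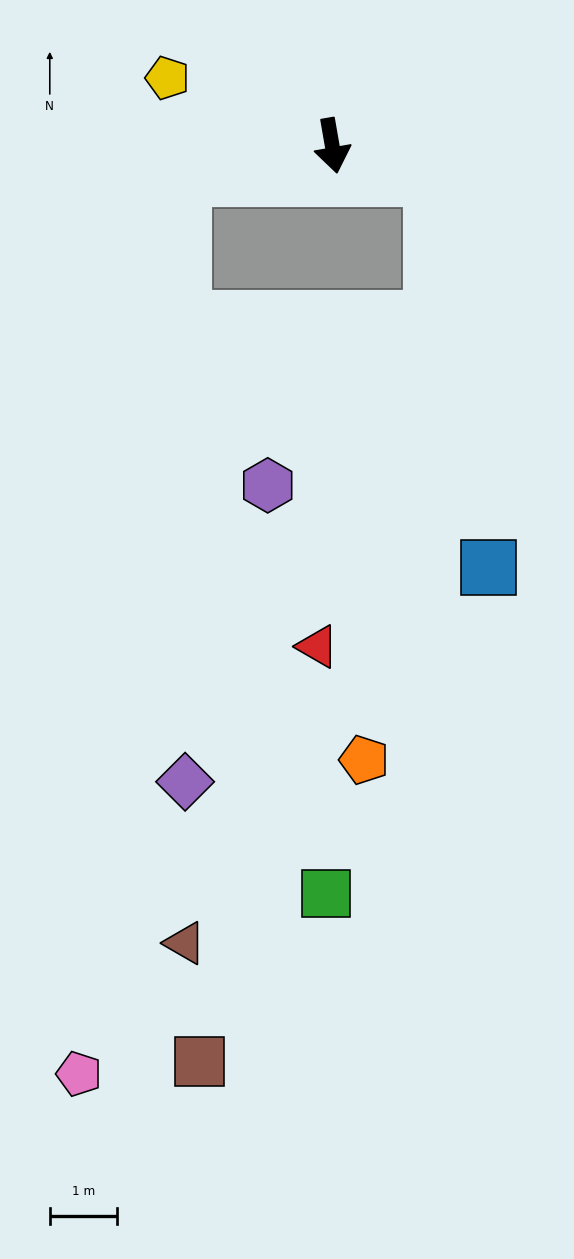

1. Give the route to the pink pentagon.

blocked — turn right 88°, forward 2.3 m, then turn left 72°, forward 13.5 m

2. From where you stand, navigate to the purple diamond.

blocked — turn right 88°, forward 2.3 m, then turn left 78°, forward 9.0 m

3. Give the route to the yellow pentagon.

turn right 122°, forward 2.7 m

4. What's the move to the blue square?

blocked — turn left 62°, forward 1.6 m, then turn right 64°, forward 5.9 m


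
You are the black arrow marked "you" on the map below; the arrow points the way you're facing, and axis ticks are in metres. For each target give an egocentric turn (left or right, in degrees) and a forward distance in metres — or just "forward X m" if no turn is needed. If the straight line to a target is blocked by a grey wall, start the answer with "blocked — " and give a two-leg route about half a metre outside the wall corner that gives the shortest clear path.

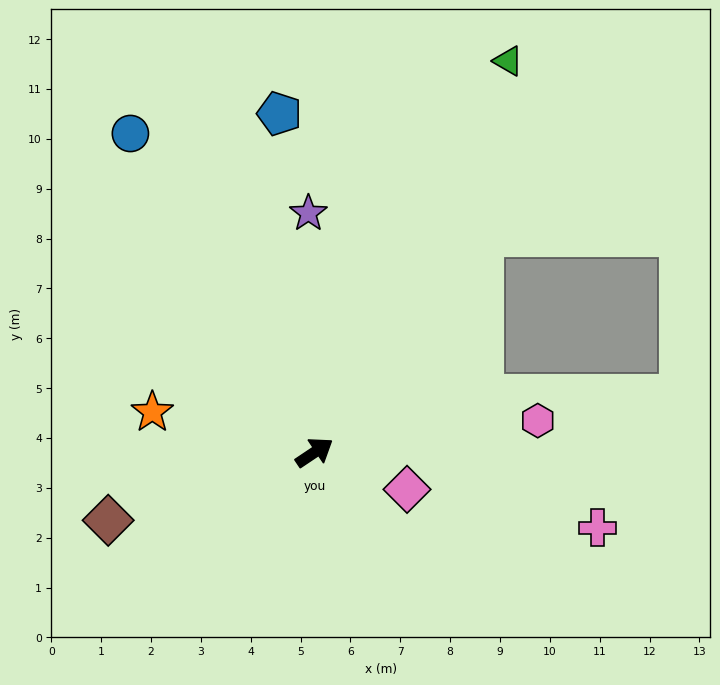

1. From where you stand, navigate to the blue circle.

turn left 86°, forward 7.4 m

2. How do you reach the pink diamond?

turn right 56°, forward 2.0 m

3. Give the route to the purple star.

turn left 58°, forward 4.8 m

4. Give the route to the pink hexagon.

turn right 26°, forward 4.5 m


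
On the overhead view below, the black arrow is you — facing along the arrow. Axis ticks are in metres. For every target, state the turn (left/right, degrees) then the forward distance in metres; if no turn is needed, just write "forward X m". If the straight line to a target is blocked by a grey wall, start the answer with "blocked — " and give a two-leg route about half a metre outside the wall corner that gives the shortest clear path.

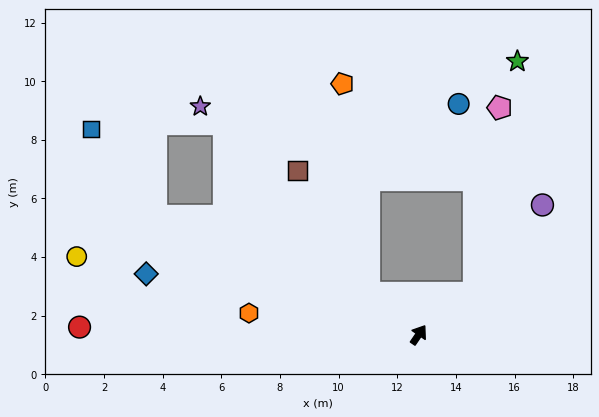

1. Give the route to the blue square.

blocked — turn left 100°, forward 9.9 m, then turn right 30°, forward 3.7 m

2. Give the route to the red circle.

turn left 123°, forward 11.6 m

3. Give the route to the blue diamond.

turn left 112°, forward 9.5 m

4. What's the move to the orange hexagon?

turn left 117°, forward 5.8 m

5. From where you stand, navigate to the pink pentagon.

blocked — turn right 20°, forward 2.4 m, then turn left 47°, forward 6.4 m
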